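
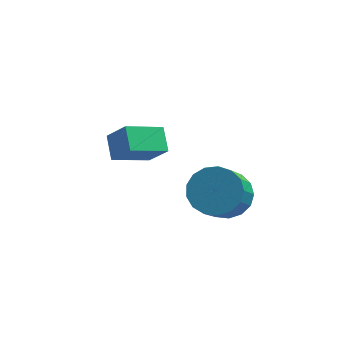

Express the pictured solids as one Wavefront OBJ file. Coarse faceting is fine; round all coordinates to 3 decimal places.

v 0.802 -2.669 -4.103
v 1.275 -2.111 -3.48
v 1.071 -3.574 -2.015
v 0.598 -4.131 -2.637
v 0.835 -1.992 -3.423
v 0.631 -3.454 -1.957
v 0.388 -2.028 -3.52
v 0.184 -3.49 -2.055
v 0.035 -2.21 -3.752
v -0.169 -3.673 -2.286
v -0.142 -2.498 -4.063
v -0.346 -3.96 -2.598
v -0.103 -2.825 -4.384
v -0.306 -4.287 -2.919
v 0.144 -3.116 -4.64
v -0.06 -4.578 -3.175
v 0.541 -3.304 -4.773
v 0.337 -4.767 -3.308
v 0.998 -3.348 -4.753
v 0.794 -4.81 -3.287
v 1.41 -3.235 -4.583
v 1.206 -4.697 -3.118
v 1.683 -2.993 -4.304
v 1.479 -4.455 -2.838
v 1.754 -2.677 -3.978
v 1.55 -4.139 -2.513
v 1.607 -2.359 -3.681
v 1.403 -3.821 -2.216
v -3.396 -0.824 -4.337
v -2.663 -1.213 -3.415
v -3.692 0.008 -3.75
v -2.959 -0.381 -2.829
v -2.201 0.021 -4.931
v -1.468 -0.368 -4.01
v -2.497 0.853 -4.345
v -1.764 0.464 -3.423
f 2 1 5
f 2 5 3
f 3 5 6
f 3 6 4
f 5 1 7
f 5 7 6
f 6 7 8
f 6 8 4
f 7 1 9
f 7 9 8
f 8 9 10
f 8 10 4
f 9 1 11
f 9 11 10
f 10 11 12
f 10 12 4
f 11 1 13
f 11 13 12
f 12 13 14
f 12 14 4
f 13 1 15
f 13 15 14
f 14 15 16
f 14 16 4
f 15 1 17
f 15 17 16
f 16 17 18
f 16 18 4
f 17 1 19
f 17 19 18
f 18 19 20
f 18 20 4
f 19 1 21
f 19 21 20
f 20 21 22
f 20 22 4
f 21 1 23
f 21 23 22
f 22 23 24
f 22 24 4
f 23 1 25
f 23 25 24
f 24 25 26
f 24 26 4
f 25 1 27
f 25 27 26
f 26 27 28
f 26 28 4
f 27 1 2
f 27 2 28
f 28 2 3
f 28 3 4
f 30 32 29
f 33 30 29
f 29 32 31
f 31 33 29
f 30 36 32
f 34 30 33
f 34 36 30
f 32 36 31
f 35 33 31
f 31 36 35
f 35 34 33
f 36 34 35



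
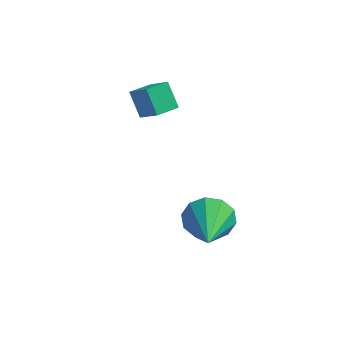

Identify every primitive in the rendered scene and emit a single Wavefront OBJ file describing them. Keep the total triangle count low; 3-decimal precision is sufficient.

v -1.196 1.007 -1.979
v -0.892 1.413 -1.223
v -0.624 -0.647 -1.321
v -1.427 1.262 -1.136
v -1.874 1.014 -1.371
v -2.062 0.764 -1.838
v -1.919 0.606 -2.359
v -1.5 0.602 -2.734
v -0.965 0.752 -2.821
v -0.519 1 -2.586
v -0.331 1.251 -2.119
v -0.473 1.408 -1.598
v -3.388 2.072 1.836
v -3.941 2.524 2.606
v -4.164 2.489 1.035
v -4.716 2.94 1.806
v -2.924 2.78 1.754
v -3.476 3.231 2.525
v -3.699 3.196 0.954
v -4.252 3.648 1.724
f 2 1 4
f 2 4 3
f 4 1 5
f 4 5 3
f 5 1 6
f 5 6 3
f 6 1 7
f 6 7 3
f 7 1 8
f 7 8 3
f 8 1 9
f 8 9 3
f 9 1 10
f 9 10 3
f 10 1 11
f 10 11 3
f 11 1 12
f 11 12 3
f 12 1 2
f 12 2 3
f 14 16 13
f 17 14 13
f 13 16 15
f 15 17 13
f 14 20 16
f 18 14 17
f 18 20 14
f 16 20 15
f 19 17 15
f 15 20 19
f 19 18 17
f 20 18 19



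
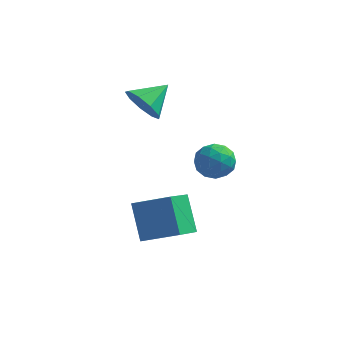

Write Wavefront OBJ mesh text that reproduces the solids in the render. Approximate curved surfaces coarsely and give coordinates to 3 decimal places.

v -4.268 1.439 0.401
v -3.64 0.719 0.861
v -3.492 2.601 1.159
v -3.35 0.936 0.233
v -3.49 1.388 -0.317
v -3.994 1.863 -0.531
v -4.626 2.14 -0.309
v -5.091 2.089 0.246
v -5.17 1.733 0.872
v -4.828 1.24 1.279
v -4.223 0.84 1.274
v 0.017 -2.381 0.752
v 0.732 -2.523 1.305
v 0.248 -3.697 0.115
v 0.963 -3.839 0.668
v 0.115 -3.836 1.009
v -0.029 -3.022 1.403
v 1.009 -3.198 0.017
v 0.865 -2.384 0.411
v 1.345 -3.028 0.851
v 0.792 -3.422 1.464
v 0.188 -2.798 -0.044
v -0.365 -3.192 0.569
v 0.354 -2.337 1.085
v 0.626 -3.883 0.335
v 0.127 -3.881 0.536
v 0.548 -3.965 0.861
v -0.093 -2.63 1.142
v 0.327 -2.714 1.467
v -0.036 -3.485 1.293
v 0.653 -3.506 -0.047
v 1.073 -3.59 0.278
v 0.432 -2.255 0.559
v 0.853 -2.339 0.884
v 1.016 -2.735 0.127
v 1.134 -2.717 1.142
v 1.27 -3.49 0.768
v 1.297 -3.113 0.385
v 1.213 -2.635 0.617
v 0.81 -2.948 1.503
v 0.946 -3.722 1.128
v 0.447 -3.72 1.329
v 0.363 -3.242 1.56
v 1.17 -3.245 1.236
v 0.034 -2.498 0.292
v 0.17 -3.272 -0.083
v 0.617 -2.978 -0.14
v 0.533 -2.5 0.091
v -0.29 -2.73 0.652
v -0.154 -3.503 0.278
v -0.233 -3.585 0.803
v -0.317 -3.107 1.035
v -0.19 -2.975 0.184
v -2.971 -3.513 -2.391
v -1.307 -3.404 -1.661
v -2.725 -2.055 -3.169
v -1.061 -1.947 -2.439
v -2.239 -4.453 -3.921
v -0.575 -4.345 -3.191
v -1.993 -2.996 -4.699
v -0.329 -2.887 -3.969
f 2 1 4
f 2 4 3
f 4 1 5
f 4 5 3
f 5 1 6
f 5 6 3
f 6 1 7
f 6 7 3
f 7 1 8
f 7 8 3
f 8 1 9
f 8 9 3
f 9 1 10
f 9 10 3
f 10 1 11
f 10 11 3
f 11 1 2
f 11 2 3
f 12 49 28
f 49 23 52
f 28 52 17
f 49 52 28
f 12 28 24
f 28 17 29
f 24 29 13
f 28 29 24
f 12 24 33
f 24 13 34
f 33 34 19
f 24 34 33
f 12 33 45
f 33 19 48
f 45 48 22
f 33 48 45
f 12 45 49
f 45 22 53
f 49 53 23
f 45 53 49
f 13 29 40
f 29 17 43
f 40 43 21
f 29 43 40
f 17 52 30
f 52 23 51
f 30 51 16
f 52 51 30
f 23 53 50
f 53 22 46
f 50 46 14
f 53 46 50
f 22 48 47
f 48 19 35
f 47 35 18
f 48 35 47
f 19 34 39
f 34 13 36
f 39 36 20
f 34 36 39
f 15 41 27
f 41 21 42
f 27 42 16
f 41 42 27
f 15 27 25
f 27 16 26
f 25 26 14
f 27 26 25
f 15 25 32
f 25 14 31
f 32 31 18
f 25 31 32
f 15 32 37
f 32 18 38
f 37 38 20
f 32 38 37
f 15 37 41
f 37 20 44
f 41 44 21
f 37 44 41
f 16 42 30
f 42 21 43
f 30 43 17
f 42 43 30
f 14 26 50
f 26 16 51
f 50 51 23
f 26 51 50
f 18 31 47
f 31 14 46
f 47 46 22
f 31 46 47
f 20 38 39
f 38 18 35
f 39 35 19
f 38 35 39
f 21 44 40
f 44 20 36
f 40 36 13
f 44 36 40
f 55 57 54
f 58 55 54
f 54 57 56
f 56 58 54
f 55 61 57
f 59 55 58
f 59 61 55
f 57 61 56
f 60 58 56
f 56 61 60
f 60 59 58
f 61 59 60



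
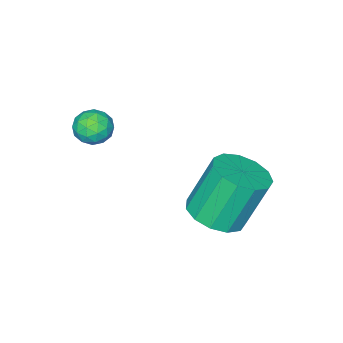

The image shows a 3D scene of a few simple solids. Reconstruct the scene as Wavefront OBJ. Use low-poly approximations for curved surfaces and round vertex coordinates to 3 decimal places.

v -2.164 -0.138 -2.797
v -1.384 -0.66 -2.374
v -2.135 -0.245 -0.479
v -2.916 0.278 -0.903
v -1.205 -0.11 -2.423
v -1.956 0.305 -0.528
v -1.331 0.431 -2.591
v -2.082 0.846 -0.697
v -1.721 0.791 -2.825
v -2.472 1.207 -0.93
v -2.252 0.857 -3.05
v -3.003 1.272 -1.155
v -2.755 0.607 -3.195
v -3.506 1.022 -1.3
v -3.071 0.12 -3.213
v -3.822 0.536 -1.319
v -3.099 -0.448 -3.1
v -3.85 -0.033 -1.205
v -2.83 -0.918 -2.89
v -3.581 -0.503 -0.995
v -2.35 -1.14 -2.651
v -3.101 -0.725 -0.757
v -1.811 -1.044 -2.459
v -2.562 -0.629 -0.564
v -0.201 -2.565 1.179
v 0.409 -2.399 0.919
v 0.251 -3.441 1.681
v 0.861 -3.275 1.421
v 0.575 -2.881 1.901
v 0.296 -2.34 1.59
v 0.364 -3.5 1.01
v 0.085 -2.959 0.699
v 0.758 -2.977 0.814
v 0.889 -2.594 1.365
v -0.229 -3.246 1.235
v -0.098 -2.863 1.786
v 0.064 -2.405 1.005
v 0.596 -3.435 1.595
v 0.428 -3.203 1.877
v 0.786 -3.105 1.724
v -0.002 -2.37 1.4
v 0.356 -2.273 1.247
v 0.454 -2.556 1.824
v 0.304 -3.567 1.353
v 0.662 -3.47 1.2
v -0.126 -2.735 0.876
v 0.232 -2.637 0.723
v 0.206 -3.284 0.776
v 0.628 -2.647 0.791
v 0.894 -3.162 1.086
v 0.602 -3.295 0.844
v 0.438 -2.977 0.661
v 0.705 -2.422 1.114
v 0.97 -2.937 1.409
v 0.802 -2.705 1.691
v 0.638 -2.387 1.509
v 0.91 -2.762 1.053
v -0.31 -2.903 1.191
v -0.045 -3.418 1.486
v 0.022 -3.453 1.091
v -0.142 -3.135 0.909
v -0.234 -2.678 1.514
v 0.032 -3.193 1.809
v 0.222 -2.863 1.939
v 0.058 -2.545 1.756
v -0.25 -3.078 1.547
f 2 1 5
f 2 5 3
f 3 5 6
f 3 6 4
f 5 1 7
f 5 7 6
f 6 7 8
f 6 8 4
f 7 1 9
f 7 9 8
f 8 9 10
f 8 10 4
f 9 1 11
f 9 11 10
f 10 11 12
f 10 12 4
f 11 1 13
f 11 13 12
f 12 13 14
f 12 14 4
f 13 1 15
f 13 15 14
f 14 15 16
f 14 16 4
f 15 1 17
f 15 17 16
f 16 17 18
f 16 18 4
f 17 1 19
f 17 19 18
f 18 19 20
f 18 20 4
f 19 1 21
f 19 21 20
f 20 21 22
f 20 22 4
f 21 1 23
f 21 23 22
f 22 23 24
f 22 24 4
f 23 1 2
f 23 2 24
f 24 2 3
f 24 3 4
f 25 62 41
f 62 36 65
f 41 65 30
f 62 65 41
f 25 41 37
f 41 30 42
f 37 42 26
f 41 42 37
f 25 37 46
f 37 26 47
f 46 47 32
f 37 47 46
f 25 46 58
f 46 32 61
f 58 61 35
f 46 61 58
f 25 58 62
f 58 35 66
f 62 66 36
f 58 66 62
f 26 42 53
f 42 30 56
f 53 56 34
f 42 56 53
f 30 65 43
f 65 36 64
f 43 64 29
f 65 64 43
f 36 66 63
f 66 35 59
f 63 59 27
f 66 59 63
f 35 61 60
f 61 32 48
f 60 48 31
f 61 48 60
f 32 47 52
f 47 26 49
f 52 49 33
f 47 49 52
f 28 54 40
f 54 34 55
f 40 55 29
f 54 55 40
f 28 40 38
f 40 29 39
f 38 39 27
f 40 39 38
f 28 38 45
f 38 27 44
f 45 44 31
f 38 44 45
f 28 45 50
f 45 31 51
f 50 51 33
f 45 51 50
f 28 50 54
f 50 33 57
f 54 57 34
f 50 57 54
f 29 55 43
f 55 34 56
f 43 56 30
f 55 56 43
f 27 39 63
f 39 29 64
f 63 64 36
f 39 64 63
f 31 44 60
f 44 27 59
f 60 59 35
f 44 59 60
f 33 51 52
f 51 31 48
f 52 48 32
f 51 48 52
f 34 57 53
f 57 33 49
f 53 49 26
f 57 49 53



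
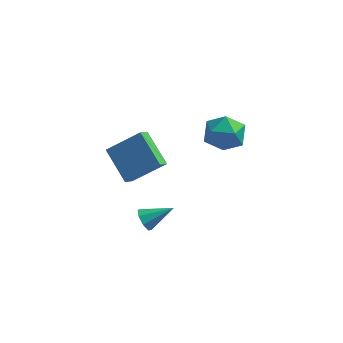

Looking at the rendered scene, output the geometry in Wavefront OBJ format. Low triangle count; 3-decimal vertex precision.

v -1.393 -2.929 3.097
v 0.243 -2.37 4.29
v -1.187 -2.221 2.483
v 0.449 -1.662 3.675
v -0.149 -4.238 2.005
v 1.487 -3.679 3.197
v 0.057 -3.53 1.39
v 1.693 -2.971 2.583
v 3.763 2.827 1.169
v 4.397 2.373 0.204
v 3.203 0.967 1.676
v 3.837 0.513 0.711
v 4.443 1.007 1.674
v 4.789 2.156 1.361
v 2.811 1.184 0.519
v 3.157 2.333 0.206
v 3.809 1.357 -0.198
v 4.817 1.248 0.517
v 2.783 2.092 1.363
v 3.791 1.983 2.078
v 0.297 -1.904 -3.653
v 0.7 -2.12 -4.222
v 1.723 -1.416 -2.827
v 0.541 -1.586 -4.263
v 0.238 -1.238 -3.946
v -0.03 -1.281 -3.458
v -0.107 -1.689 -3.084
v 0.053 -2.223 -3.044
v 0.355 -2.57 -3.36
v 0.623 -2.527 -3.848
f 2 4 1
f 5 2 1
f 1 4 3
f 3 5 1
f 2 8 4
f 6 2 5
f 6 8 2
f 4 8 3
f 7 5 3
f 3 8 7
f 7 6 5
f 8 6 7
f 9 20 14
f 9 14 10
f 9 10 16
f 9 16 19
f 9 19 20
f 10 14 18
f 14 20 13
f 20 19 11
f 19 16 15
f 16 10 17
f 12 18 13
f 12 13 11
f 12 11 15
f 12 15 17
f 12 17 18
f 13 18 14
f 11 13 20
f 15 11 19
f 17 15 16
f 18 17 10
f 22 21 24
f 22 24 23
f 24 21 25
f 24 25 23
f 25 21 26
f 25 26 23
f 26 21 27
f 26 27 23
f 27 21 28
f 27 28 23
f 28 21 29
f 28 29 23
f 29 21 30
f 29 30 23
f 30 21 22
f 30 22 23



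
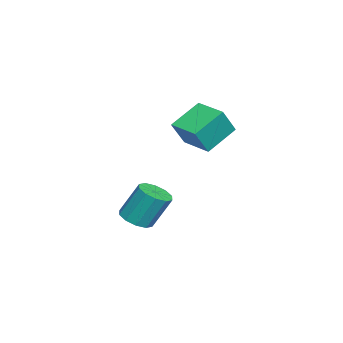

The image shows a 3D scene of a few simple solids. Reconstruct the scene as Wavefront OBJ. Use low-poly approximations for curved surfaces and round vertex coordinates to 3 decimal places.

v -0.768 2.708 1.029
v -2.076 3.818 2.134
v 0.348 4.141 0.913
v -0.96 5.25 2.018
v 0.02 2.21 2.462
v -1.288 3.319 3.567
v 1.136 3.642 2.346
v -0.172 4.752 3.451
v -0.289 0.322 -4.324
v 0.214 -0.406 -3.902
v 0.072 0.591 -2.014
v -0.431 1.318 -2.436
v 0.611 0.01 -4.092
v 0.469 1.007 -2.204
v 0.664 0.545 -4.371
v 0.522 1.542 -2.482
v 0.353 0.995 -4.632
v 0.211 1.992 -2.743
v -0.203 1.188 -4.775
v -0.345 2.184 -2.887
v -0.792 1.049 -4.746
v -0.934 2.046 -2.858
v -1.189 0.633 -4.556
v -1.331 1.63 -2.668
v -1.242 0.098 -4.278
v -1.384 1.095 -2.389
v -0.931 -0.352 -4.017
v -1.073 0.645 -2.128
v -0.375 -0.544 -3.873
v -0.517 0.452 -1.985
f 2 4 1
f 5 2 1
f 1 4 3
f 3 5 1
f 2 8 4
f 6 2 5
f 6 8 2
f 4 8 3
f 7 5 3
f 3 8 7
f 7 6 5
f 8 6 7
f 10 9 13
f 10 13 11
f 11 13 14
f 11 14 12
f 13 9 15
f 13 15 14
f 14 15 16
f 14 16 12
f 15 9 17
f 15 17 16
f 16 17 18
f 16 18 12
f 17 9 19
f 17 19 18
f 18 19 20
f 18 20 12
f 19 9 21
f 19 21 20
f 20 21 22
f 20 22 12
f 21 9 23
f 21 23 22
f 22 23 24
f 22 24 12
f 23 9 25
f 23 25 24
f 24 25 26
f 24 26 12
f 25 9 27
f 25 27 26
f 26 27 28
f 26 28 12
f 27 9 29
f 27 29 28
f 28 29 30
f 28 30 12
f 29 9 10
f 29 10 30
f 30 10 11
f 30 11 12



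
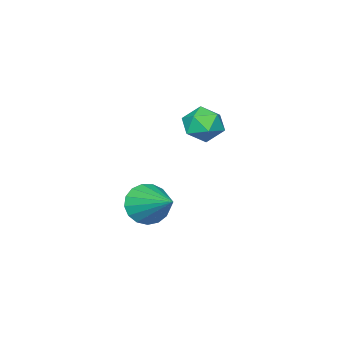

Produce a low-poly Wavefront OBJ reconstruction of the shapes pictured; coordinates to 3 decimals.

v -4.168 -0.9 1.123
v -3.711 -0.252 0.667
v -2.969 -1.768 1.093
v -2.512 -1.12 0.637
v -2.742 -0.987 1.512
v -3.483 -0.451 1.531
v -3.197 -1.569 0.229
v -3.938 -1.033 0.248
v -3.11 -0.666 0.115
v -2.83 -0.306 0.907
v -3.85 -1.714 0.853
v -3.57 -1.354 1.645
v -2.51 -3.137 -3.892
v -2.123 -2.777 -4.753
v -1.95 -1.283 -2.868
v -2.584 -2.632 -4.764
v -3.028 -2.603 -4.575
v -3.353 -2.695 -4.229
v -3.485 -2.889 -3.807
v -3.394 -3.14 -3.404
v -3.1 -3.39 -3.112
v -2.67 -3.581 -3
v -2.204 -3.671 -3.092
v -1.808 -3.639 -3.367
v -1.573 -3.491 -3.762
v -1.552 -3.262 -4.188
v -1.751 -3.005 -4.545
f 1 12 6
f 1 6 2
f 1 2 8
f 1 8 11
f 1 11 12
f 2 6 10
f 6 12 5
f 12 11 3
f 11 8 7
f 8 2 9
f 4 10 5
f 4 5 3
f 4 3 7
f 4 7 9
f 4 9 10
f 5 10 6
f 3 5 12
f 7 3 11
f 9 7 8
f 10 9 2
f 14 13 16
f 14 16 15
f 16 13 17
f 16 17 15
f 17 13 18
f 17 18 15
f 18 13 19
f 18 19 15
f 19 13 20
f 19 20 15
f 20 13 21
f 20 21 15
f 21 13 22
f 21 22 15
f 22 13 23
f 22 23 15
f 23 13 24
f 23 24 15
f 24 13 25
f 24 25 15
f 25 13 26
f 25 26 15
f 26 13 27
f 26 27 15
f 27 13 14
f 27 14 15



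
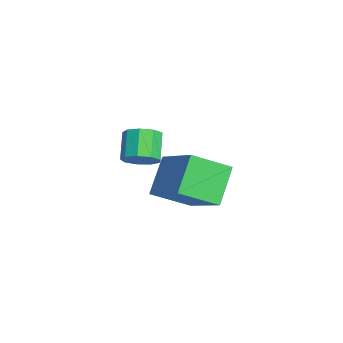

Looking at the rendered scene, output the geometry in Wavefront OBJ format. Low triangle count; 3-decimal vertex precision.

v 1.533 0.739 1.036
v 1.982 0.59 1.51
v 1.177 0.733 2.318
v 0.727 0.881 1.844
v 1.982 1.042 1.43
v 1.177 1.185 2.238
v 1.771 1.351 1.165
v 0.966 1.494 1.974
v 1.449 1.374 0.84
v 0.644 1.517 1.649
v 1.166 1.099 0.607
v 0.361 1.242 1.415
v 1.054 0.656 0.574
v 0.249 0.799 1.382
v 1.167 0.251 0.757
v 0.361 0.394 1.566
v 1.45 0.075 1.071
v 0.645 0.218 1.88
v 1.772 0.209 1.368
v 0.967 0.351 2.177
v -2.809 3.296 -2.085
v -2.626 1.842 -1.284
v -1.066 4.097 -1.029
v -0.883 2.643 -0.228
v -1.797 2.737 -3.332
v -1.614 1.283 -2.531
v -0.054 3.538 -2.276
v 0.129 2.084 -1.475
f 2 1 5
f 2 5 3
f 3 5 6
f 3 6 4
f 5 1 7
f 5 7 6
f 6 7 8
f 6 8 4
f 7 1 9
f 7 9 8
f 8 9 10
f 8 10 4
f 9 1 11
f 9 11 10
f 10 11 12
f 10 12 4
f 11 1 13
f 11 13 12
f 12 13 14
f 12 14 4
f 13 1 15
f 13 15 14
f 14 15 16
f 14 16 4
f 15 1 17
f 15 17 16
f 16 17 18
f 16 18 4
f 17 1 19
f 17 19 18
f 18 19 20
f 18 20 4
f 19 1 2
f 19 2 20
f 20 2 3
f 20 3 4
f 22 24 21
f 25 22 21
f 21 24 23
f 23 25 21
f 22 28 24
f 26 22 25
f 26 28 22
f 24 28 23
f 27 25 23
f 23 28 27
f 27 26 25
f 28 26 27



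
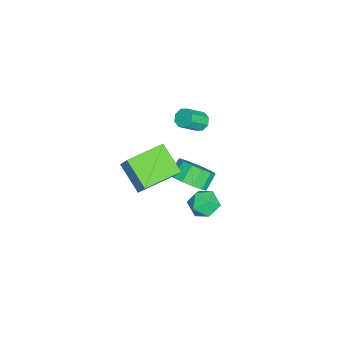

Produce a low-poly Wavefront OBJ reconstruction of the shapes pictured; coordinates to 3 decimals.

v 2.438 0.376 2.527
v 2.927 0.813 3.508
v 3.534 1.455 1.5
v 4.023 1.892 2.481
v 3.937 -1.192 2.479
v 4.426 -0.755 3.46
v 5.033 -0.113 1.452
v 5.522 0.324 2.433
v -2.617 1.878 -0.232
v -2.259 2.356 -0.11
v -1.525 1.561 0.855
v -1.883 1.082 0.732
v -2.637 2.341 0.164
v -1.903 1.545 1.129
v -3.003 2.054 0.206
v -2.269 1.258 1.171
v -3.143 1.664 -0.009
v -2.409 0.868 0.956
v -2.975 1.399 -0.355
v -2.241 0.604 0.61
v -2.597 1.415 -0.629
v -1.863 0.619 0.336
v -2.231 1.702 -0.671
v -1.497 0.906 0.294
v -2.091 2.092 -0.456
v -1.357 1.296 0.509
v 0.457 3.116 -3.691
v 1.257 3.113 -4.217
v 1.143 2.207 -2.643
v 1.943 2.204 -3.169
v 1.664 3.005 -2.727
v 1.24 3.567 -3.375
v 1.16 1.753 -3.485
v 0.736 2.315 -4.133
v 1.691 2.27 -4.09
v 2.002 3.045 -3.621
v 0.398 2.275 -3.239
v 0.709 3.05 -2.77
v 2.308 1.979 -0.379
v 3.081 2.344 0.231
v 2.345 2.706 0.948
v 1.572 2.341 0.339
v 2.938 2.783 -0.139
v 2.202 3.146 0.579
v 2.595 2.968 -0.584
v 1.859 3.33 0.133
v 2.161 2.838 -0.964
v 1.425 3.2 -0.247
v 1.773 2.435 -1.158
v 1.037 2.798 -0.441
v 1.556 1.888 -1.105
v 0.819 2.25 -0.388
v 1.577 1.369 -0.821
v 0.84 1.732 -0.104
v 1.83 1.044 -0.397
v 1.094 1.407 0.32
v 2.235 1.016 0.033
v 1.499 1.378 0.751
v 2.664 1.293 0.333
v 1.927 1.656 1.05
v 2.979 1.788 0.406
v 2.243 2.151 1.124
f 2 4 1
f 5 2 1
f 1 4 3
f 3 5 1
f 2 8 4
f 6 2 5
f 6 8 2
f 4 8 3
f 7 5 3
f 3 8 7
f 7 6 5
f 8 6 7
f 10 9 13
f 10 13 11
f 11 13 14
f 11 14 12
f 13 9 15
f 13 15 14
f 14 15 16
f 14 16 12
f 15 9 17
f 15 17 16
f 16 17 18
f 16 18 12
f 17 9 19
f 17 19 18
f 18 19 20
f 18 20 12
f 19 9 21
f 19 21 20
f 20 21 22
f 20 22 12
f 21 9 23
f 21 23 22
f 22 23 24
f 22 24 12
f 23 9 25
f 23 25 24
f 24 25 26
f 24 26 12
f 25 9 10
f 25 10 26
f 26 10 11
f 26 11 12
f 27 38 32
f 27 32 28
f 27 28 34
f 27 34 37
f 27 37 38
f 28 32 36
f 32 38 31
f 38 37 29
f 37 34 33
f 34 28 35
f 30 36 31
f 30 31 29
f 30 29 33
f 30 33 35
f 30 35 36
f 31 36 32
f 29 31 38
f 33 29 37
f 35 33 34
f 36 35 28
f 40 39 43
f 40 43 41
f 41 43 44
f 41 44 42
f 43 39 45
f 43 45 44
f 44 45 46
f 44 46 42
f 45 39 47
f 45 47 46
f 46 47 48
f 46 48 42
f 47 39 49
f 47 49 48
f 48 49 50
f 48 50 42
f 49 39 51
f 49 51 50
f 50 51 52
f 50 52 42
f 51 39 53
f 51 53 52
f 52 53 54
f 52 54 42
f 53 39 55
f 53 55 54
f 54 55 56
f 54 56 42
f 55 39 57
f 55 57 56
f 56 57 58
f 56 58 42
f 57 39 59
f 57 59 58
f 58 59 60
f 58 60 42
f 59 39 61
f 59 61 60
f 60 61 62
f 60 62 42
f 61 39 40
f 61 40 62
f 62 40 41
f 62 41 42



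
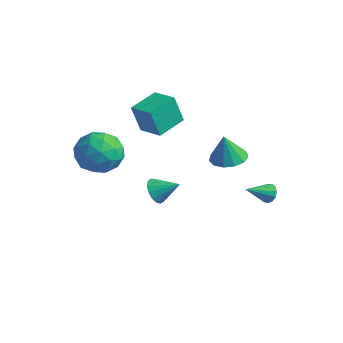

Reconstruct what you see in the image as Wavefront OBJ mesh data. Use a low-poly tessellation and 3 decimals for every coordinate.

v -2.355 0.507 -2.94
v -1.841 0.074 -3.25
v -1.425 1.153 -2.3
v -1.872 0.344 -3.477
v -2.014 0.652 -3.581
v -2.234 0.926 -3.538
v -2.482 1.104 -3.358
v -2.7 1.146 -3.083
v -2.84 1.041 -2.774
v -2.868 0.814 -2.504
v -2.779 0.517 -2.334
v -2.592 0.217 -2.302
v -2.352 -0.016 -2.417
v -2.111 -0.129 -2.651
v -1.927 -0.097 -2.952
v -3.778 -2.235 0.613
v -2.915 -1.828 -0.13
v -2.425 -3.172 1.67
v -1.562 -2.765 0.927
v -2.142 -1.996 1.659
v -2.978 -1.417 1.005
v -2.362 -3.583 0.535
v -3.198 -3.004 -0.119
v -2.04 -2.661 -0.179
v -1.904 -1.68 0.516
v -3.436 -3.32 1.024
v -3.3 -2.339 1.719
v -3.466 -1.949 0.148
v -1.874 -3.051 1.392
v -2.215 -2.599 1.822
v -1.708 -2.36 1.385
v -3.503 -1.708 0.816
v -2.996 -1.469 0.379
v -2.541 -1.568 1.431
v -2.344 -3.531 1.161
v -1.837 -3.292 0.724
v -3.632 -2.64 0.155
v -3.125 -2.401 -0.282
v -2.799 -3.432 0.109
v -2.444 -2.2 -0.317
v -1.648 -2.75 0.305
v -2.119 -3.231 0.074
v -2.61 -2.891 -0.31
v -2.364 -1.623 0.091
v -1.569 -2.174 0.713
v -1.91 -1.722 1.143
v -2.401 -1.382 0.759
v -1.85 -2.113 0.063
v -3.771 -2.826 0.827
v -2.976 -3.377 1.449
v -2.939 -3.618 0.781
v -3.43 -3.278 0.397
v -3.692 -2.25 1.235
v -2.896 -2.8 1.857
v -2.73 -2.109 1.85
v -3.221 -1.769 1.466
v -3.49 -2.887 1.477
v -2.87 0.071 1.088
v -3.083 -0.307 2.597
v -3.001 1.584 1.449
v -3.214 1.205 2.958
v -1.606 0.135 1.282
v -1.819 -0.244 2.791
v -1.737 1.647 1.643
v -1.95 1.269 3.152
v 1.952 1.006 1.207
v 2.615 1.554 1.335
v 1.888 0.754 2.613
v 2.206 1.823 1.364
v 1.717 1.832 1.344
v 1.302 1.579 1.28
v 1.093 1.144 1.192
v 1.158 0.665 1.11
v 1.474 0.294 1.058
v 1.942 0.149 1.053
v 2.414 0.276 1.098
v 2.739 0.635 1.177
v 2.814 1.111 1.265
v 1.916 3.539 -2.27
v 2.154 3.257 -2.677
v 1.604 2.381 -1.65
v 2.375 3.311 -2.466
v 2.45 3.436 -2.193
v 2.356 3.595 -1.945
v 2.121 3.736 -1.799
v 1.821 3.814 -1.803
v 1.551 3.805 -1.955
v 1.397 3.712 -2.207
v 1.407 3.564 -2.479
v 1.579 3.408 -2.685
v 1.858 3.293 -2.758
f 2 1 4
f 2 4 3
f 4 1 5
f 4 5 3
f 5 1 6
f 5 6 3
f 6 1 7
f 6 7 3
f 7 1 8
f 7 8 3
f 8 1 9
f 8 9 3
f 9 1 10
f 9 10 3
f 10 1 11
f 10 11 3
f 11 1 12
f 11 12 3
f 12 1 13
f 12 13 3
f 13 1 14
f 13 14 3
f 14 1 15
f 14 15 3
f 15 1 2
f 15 2 3
f 16 53 32
f 53 27 56
f 32 56 21
f 53 56 32
f 16 32 28
f 32 21 33
f 28 33 17
f 32 33 28
f 16 28 37
f 28 17 38
f 37 38 23
f 28 38 37
f 16 37 49
f 37 23 52
f 49 52 26
f 37 52 49
f 16 49 53
f 49 26 57
f 53 57 27
f 49 57 53
f 17 33 44
f 33 21 47
f 44 47 25
f 33 47 44
f 21 56 34
f 56 27 55
f 34 55 20
f 56 55 34
f 27 57 54
f 57 26 50
f 54 50 18
f 57 50 54
f 26 52 51
f 52 23 39
f 51 39 22
f 52 39 51
f 23 38 43
f 38 17 40
f 43 40 24
f 38 40 43
f 19 45 31
f 45 25 46
f 31 46 20
f 45 46 31
f 19 31 29
f 31 20 30
f 29 30 18
f 31 30 29
f 19 29 36
f 29 18 35
f 36 35 22
f 29 35 36
f 19 36 41
f 36 22 42
f 41 42 24
f 36 42 41
f 19 41 45
f 41 24 48
f 45 48 25
f 41 48 45
f 20 46 34
f 46 25 47
f 34 47 21
f 46 47 34
f 18 30 54
f 30 20 55
f 54 55 27
f 30 55 54
f 22 35 51
f 35 18 50
f 51 50 26
f 35 50 51
f 24 42 43
f 42 22 39
f 43 39 23
f 42 39 43
f 25 48 44
f 48 24 40
f 44 40 17
f 48 40 44
f 59 61 58
f 62 59 58
f 58 61 60
f 60 62 58
f 59 65 61
f 63 59 62
f 63 65 59
f 61 65 60
f 64 62 60
f 60 65 64
f 64 63 62
f 65 63 64
f 67 66 69
f 67 69 68
f 69 66 70
f 69 70 68
f 70 66 71
f 70 71 68
f 71 66 72
f 71 72 68
f 72 66 73
f 72 73 68
f 73 66 74
f 73 74 68
f 74 66 75
f 74 75 68
f 75 66 76
f 75 76 68
f 76 66 77
f 76 77 68
f 77 66 78
f 77 78 68
f 78 66 67
f 78 67 68
f 80 79 82
f 80 82 81
f 82 79 83
f 82 83 81
f 83 79 84
f 83 84 81
f 84 79 85
f 84 85 81
f 85 79 86
f 85 86 81
f 86 79 87
f 86 87 81
f 87 79 88
f 87 88 81
f 88 79 89
f 88 89 81
f 89 79 90
f 89 90 81
f 90 79 91
f 90 91 81
f 91 79 80
f 91 80 81



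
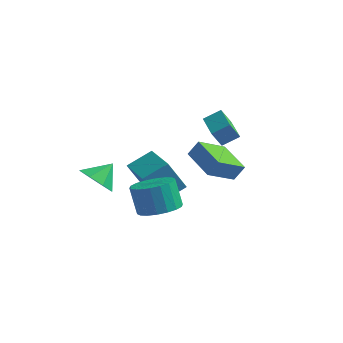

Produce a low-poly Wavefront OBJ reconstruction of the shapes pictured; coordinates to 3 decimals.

v -1.089 -1.587 -1.328
v -0.206 -1.405 -1.028
v -0.689 -1.11 0.209
v -1.571 -1.293 -0.092
v -0.338 -1.028 -1.169
v -0.82 -0.734 0.068
v -0.617 -0.763 -1.341
v -1.1 -0.468 -0.104
v -0.991 -0.66 -1.511
v -1.473 -0.366 -0.274
v -1.384 -0.741 -1.645
v -1.866 -0.447 -0.408
v -1.718 -0.99 -1.716
v -2.2 -0.696 -0.479
v -1.928 -1.357 -1.71
v -2.41 -1.063 -0.473
v -1.971 -1.77 -1.629
v -2.454 -1.475 -0.392
v -1.84 -2.146 -1.488
v -2.322 -1.852 -0.251
v -1.56 -2.412 -1.316
v -2.043 -2.117 -0.079
v -1.187 -2.514 -1.146
v -1.669 -2.22 0.091
v -0.794 -2.433 -1.012
v -1.276 -2.139 0.225
v -0.46 -2.184 -0.941
v -0.942 -1.89 0.296
v -0.25 -1.817 -0.947
v -0.732 -1.523 0.29
v -3.872 -1.818 -0.289
v -3.228 -2.41 -0.004
v -3.468 -1.042 0.409
v -3.016 -2.026 -0.555
v -3.306 -1.52 -0.95
v -3.927 -1.189 -0.958
v -4.517 -1.227 -0.574
v -4.728 -1.611 -0.023
v -4.439 -2.117 0.372
v -3.817 -2.448 0.38
v -3.223 1.436 -2.609
v -3.911 1.082 -1.151
v -2.5 2.368 -2.042
v -3.187 2.015 -0.584
v -1.873 0.185 -2.276
v -2.56 -0.168 -0.818
v -1.149 1.118 -1.709
v -1.837 0.764 -0.251
v -0.062 1.453 0.142
v -0.723 0.288 0.961
v 0.291 1.727 0.818
v -0.37 0.562 1.636
v 1.25 0.498 -0.156
v 0.589 -0.667 0.662
v 1.603 0.772 0.519
v 0.942 -0.393 1.338
v -1.22 3.962 0.095
v -1.56 3.66 0.906
v -0.6 4.443 0.534
v -0.94 4.142 1.345
v -0.32 2.838 0.055
v -0.66 2.537 0.866
v 0.3 3.32 0.494
v -0.04 3.018 1.305
f 2 1 5
f 2 5 3
f 3 5 6
f 3 6 4
f 5 1 7
f 5 7 6
f 6 7 8
f 6 8 4
f 7 1 9
f 7 9 8
f 8 9 10
f 8 10 4
f 9 1 11
f 9 11 10
f 10 11 12
f 10 12 4
f 11 1 13
f 11 13 12
f 12 13 14
f 12 14 4
f 13 1 15
f 13 15 14
f 14 15 16
f 14 16 4
f 15 1 17
f 15 17 16
f 16 17 18
f 16 18 4
f 17 1 19
f 17 19 18
f 18 19 20
f 18 20 4
f 19 1 21
f 19 21 20
f 20 21 22
f 20 22 4
f 21 1 23
f 21 23 22
f 22 23 24
f 22 24 4
f 23 1 25
f 23 25 24
f 24 25 26
f 24 26 4
f 25 1 27
f 25 27 26
f 26 27 28
f 26 28 4
f 27 1 29
f 27 29 28
f 28 29 30
f 28 30 4
f 29 1 2
f 29 2 30
f 30 2 3
f 30 3 4
f 32 31 34
f 32 34 33
f 34 31 35
f 34 35 33
f 35 31 36
f 35 36 33
f 36 31 37
f 36 37 33
f 37 31 38
f 37 38 33
f 38 31 39
f 38 39 33
f 39 31 40
f 39 40 33
f 40 31 32
f 40 32 33
f 42 44 41
f 45 42 41
f 41 44 43
f 43 45 41
f 42 48 44
f 46 42 45
f 46 48 42
f 44 48 43
f 47 45 43
f 43 48 47
f 47 46 45
f 48 46 47
f 50 52 49
f 53 50 49
f 49 52 51
f 51 53 49
f 50 56 52
f 54 50 53
f 54 56 50
f 52 56 51
f 55 53 51
f 51 56 55
f 55 54 53
f 56 54 55
f 58 60 57
f 61 58 57
f 57 60 59
f 59 61 57
f 58 64 60
f 62 58 61
f 62 64 58
f 60 64 59
f 63 61 59
f 59 64 63
f 63 62 61
f 64 62 63



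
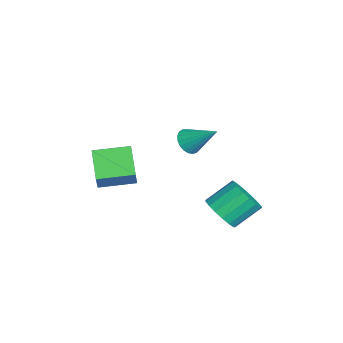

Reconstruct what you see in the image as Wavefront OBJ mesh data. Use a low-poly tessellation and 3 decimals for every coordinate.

v 0.11 -3.11 -2.056
v -1.282 -3.255 -1.258
v 0.035 -1.5 -1.893
v -1.356 -1.645 -1.096
v 0.616 -3.175 -1.184
v -0.775 -3.32 -0.387
v 0.542 -1.565 -1.022
v -0.85 -1.71 -0.224
v 2.213 1.747 -2.305
v 2.88 2.237 -2.633
v 2.494 3.344 -1.763
v 1.827 2.853 -1.435
v 2.552 2.325 -2.89
v 2.166 3.432 -2.02
v 2.147 2.281 -3.014
v 1.761 3.388 -2.144
v 1.757 2.114 -2.975
v 1.371 3.221 -2.105
v 1.471 1.863 -2.783
v 1.085 2.97 -1.913
v 1.356 1.586 -2.481
v 0.969 2.693 -1.611
v 1.436 1.345 -2.139
v 1.05 2.452 -1.269
v 1.695 1.196 -1.835
v 1.309 2.303 -0.965
v 2.073 1.174 -1.639
v 1.686 2.281 -0.769
v 2.482 1.282 -1.595
v 2.096 2.389 -0.725
v 2.83 1.497 -1.714
v 2.444 2.604 -0.844
v 3.037 1.769 -1.968
v 2.65 2.876 -1.098
v 3.055 2.036 -2.3
v 2.668 3.143 -1.43
v 1.055 0.548 1.281
v 1.398 0.09 1.568
v 1.685 1.632 2.259
v 1.562 0.169 1.374
v 1.639 0.314 1.164
v 1.615 0.499 0.975
v 1.495 0.693 0.838
v 1.298 0.862 0.778
v 1.059 0.976 0.805
v 0.82 1.017 0.914
v 0.621 0.976 1.086
v 0.498 0.862 1.292
v 0.47 0.693 1.496
v 0.544 0.499 1.663
v 0.707 0.314 1.764
v 0.929 0.169 1.781
v 1.174 0.09 1.711
f 2 4 1
f 5 2 1
f 1 4 3
f 3 5 1
f 2 8 4
f 6 2 5
f 6 8 2
f 4 8 3
f 7 5 3
f 3 8 7
f 7 6 5
f 8 6 7
f 10 9 13
f 10 13 11
f 11 13 14
f 11 14 12
f 13 9 15
f 13 15 14
f 14 15 16
f 14 16 12
f 15 9 17
f 15 17 16
f 16 17 18
f 16 18 12
f 17 9 19
f 17 19 18
f 18 19 20
f 18 20 12
f 19 9 21
f 19 21 20
f 20 21 22
f 20 22 12
f 21 9 23
f 21 23 22
f 22 23 24
f 22 24 12
f 23 9 25
f 23 25 24
f 24 25 26
f 24 26 12
f 25 9 27
f 25 27 26
f 26 27 28
f 26 28 12
f 27 9 29
f 27 29 28
f 28 29 30
f 28 30 12
f 29 9 31
f 29 31 30
f 30 31 32
f 30 32 12
f 31 9 33
f 31 33 32
f 32 33 34
f 32 34 12
f 33 9 35
f 33 35 34
f 34 35 36
f 34 36 12
f 35 9 10
f 35 10 36
f 36 10 11
f 36 11 12
f 38 37 40
f 38 40 39
f 40 37 41
f 40 41 39
f 41 37 42
f 41 42 39
f 42 37 43
f 42 43 39
f 43 37 44
f 43 44 39
f 44 37 45
f 44 45 39
f 45 37 46
f 45 46 39
f 46 37 47
f 46 47 39
f 47 37 48
f 47 48 39
f 48 37 49
f 48 49 39
f 49 37 50
f 49 50 39
f 50 37 51
f 50 51 39
f 51 37 52
f 51 52 39
f 52 37 53
f 52 53 39
f 53 37 38
f 53 38 39



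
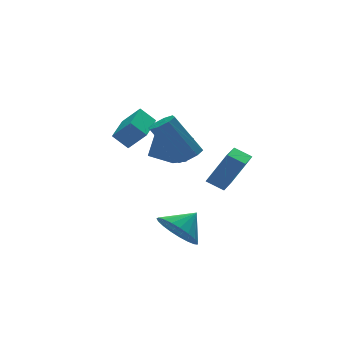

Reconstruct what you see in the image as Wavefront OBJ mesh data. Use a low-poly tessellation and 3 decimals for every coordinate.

v -0.124 -3.408 -1.887
v 0.562 -3.591 -2.727
v 0.884 -3.272 -1.093
v 0.513 -3.137 -2.742
v 0.353 -2.729 -2.609
v 0.111 -2.439 -2.351
v -0.171 -2.316 -2.013
v -0.446 -2.382 -1.653
v -0.665 -2.626 -1.334
v -0.79 -3.004 -1.11
v -0.8 -3.453 -1.02
v -0.693 -3.893 -1.081
v -0.488 -4.25 -1.28
v -0.22 -4.461 -1.585
v 0.065 -4.49 -1.942
v 0.317 -4.332 -2.289
v 0.493 -4.014 -2.567
v 0.678 -3.059 2.163
v 1.095 -3.413 2.515
v 0.159 -2.695 4.348
v -0.258 -2.341 3.997
v 1.265 -2.954 2.422
v 0.329 -2.237 4.256
v 1.091 -2.557 2.178
v 0.155 -1.84 4.012
v 0.675 -2.454 1.925
v -0.26 -1.736 3.759
v 0.261 -2.705 1.812
v -0.675 -1.987 3.645
v 0.091 -3.163 1.904
v -0.845 -2.446 3.738
v 0.265 -3.56 2.148
v -0.671 -2.843 3.982
v 0.68 -3.664 2.401
v -0.255 -2.946 4.235
v -1.173 -1.152 2.31
v -0.585 -1.68 3.118
v -1.705 -0.74 2.966
v -1.117 -1.267 3.774
v 0.177 0.467 2.386
v 0.765 -0.06 3.194
v -0.355 0.88 3.042
v 0.233 0.352 3.85
v 1.434 -3.072 0.54
v 2.189 -3.503 2.059
v 2.529 -1.883 0.333
v 3.284 -2.314 1.852
v 1.976 -3.646 0.108
v 2.731 -4.077 1.627
v 3.071 -2.457 -0.099
v 3.826 -2.888 1.42
v 2.439 0.241 0.324
v 1.287 0.42 0.943
v 2.361 1.276 -0.122
v 1.209 1.455 0.498
v 3.111 0.765 1.422
v 1.959 0.944 2.042
v 3.033 1.8 0.977
v 1.881 1.979 1.596
f 2 1 4
f 2 4 3
f 4 1 5
f 4 5 3
f 5 1 6
f 5 6 3
f 6 1 7
f 6 7 3
f 7 1 8
f 7 8 3
f 8 1 9
f 8 9 3
f 9 1 10
f 9 10 3
f 10 1 11
f 10 11 3
f 11 1 12
f 11 12 3
f 12 1 13
f 12 13 3
f 13 1 14
f 13 14 3
f 14 1 15
f 14 15 3
f 15 1 16
f 15 16 3
f 16 1 17
f 16 17 3
f 17 1 2
f 17 2 3
f 19 18 22
f 19 22 20
f 20 22 23
f 20 23 21
f 22 18 24
f 22 24 23
f 23 24 25
f 23 25 21
f 24 18 26
f 24 26 25
f 25 26 27
f 25 27 21
f 26 18 28
f 26 28 27
f 27 28 29
f 27 29 21
f 28 18 30
f 28 30 29
f 29 30 31
f 29 31 21
f 30 18 32
f 30 32 31
f 31 32 33
f 31 33 21
f 32 18 34
f 32 34 33
f 33 34 35
f 33 35 21
f 34 18 19
f 34 19 35
f 35 19 20
f 35 20 21
f 37 39 36
f 40 37 36
f 36 39 38
f 38 40 36
f 37 43 39
f 41 37 40
f 41 43 37
f 39 43 38
f 42 40 38
f 38 43 42
f 42 41 40
f 43 41 42
f 45 47 44
f 48 45 44
f 44 47 46
f 46 48 44
f 45 51 47
f 49 45 48
f 49 51 45
f 47 51 46
f 50 48 46
f 46 51 50
f 50 49 48
f 51 49 50
f 53 55 52
f 56 53 52
f 52 55 54
f 54 56 52
f 53 59 55
f 57 53 56
f 57 59 53
f 55 59 54
f 58 56 54
f 54 59 58
f 58 57 56
f 59 57 58



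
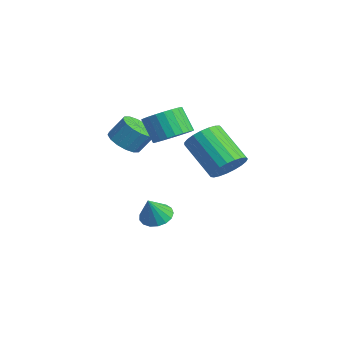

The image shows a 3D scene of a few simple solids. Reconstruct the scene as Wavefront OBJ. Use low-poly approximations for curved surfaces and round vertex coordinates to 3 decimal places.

v -4.111 -3.764 1.282
v -3.463 -4.338 1.49
v -3.202 -3.69 2.466
v -3.849 -3.116 2.258
v -3.26 -4.021 1.225
v -2.999 -3.372 2.2
v -3.285 -3.635 0.975
v -3.024 -2.986 1.95
v -3.532 -3.283 0.807
v -3.271 -2.635 1.783
v -3.933 -3.061 0.767
v -3.672 -2.412 1.742
v -4.382 -3.027 0.865
v -4.121 -2.378 1.84
v -4.758 -3.19 1.074
v -4.497 -2.542 2.05
v -4.961 -3.508 1.34
v -4.7 -2.859 2.315
v -4.936 -3.894 1.59
v -4.675 -3.245 2.565
v -4.689 -4.245 1.757
v -4.428 -3.597 2.733
v -4.288 -4.468 1.798
v -4.027 -3.819 2.773
v -3.839 -4.502 1.7
v -3.578 -3.853 2.675
v -1.46 -2.476 2.519
v -0.766 -3.057 2.836
v -1.505 -3.306 3.999
v -2.2 -2.724 3.681
v -0.655 -2.728 2.977
v -1.395 -2.977 4.139
v -0.667 -2.361 3.047
v -1.407 -2.609 4.21
v -0.8 -2.01 3.038
v -1.54 -2.259 4.2
v -1.034 -1.731 2.949
v -1.773 -1.98 4.112
v -1.332 -1.565 2.795
v -2.071 -1.814 3.957
v -1.65 -1.538 2.599
v -2.389 -1.787 3.761
v -1.939 -1.654 2.39
v -2.678 -1.902 3.553
v -2.155 -1.894 2.201
v -2.894 -2.143 3.364
v -2.265 -2.223 2.061
v -3.005 -2.472 3.223
v -2.253 -2.591 1.99
v -2.993 -2.839 3.153
v -2.12 -2.941 2
v -2.86 -3.19 3.162
v -1.887 -3.22 2.088
v -2.626 -3.469 3.251
v -1.589 -3.386 2.243
v -2.328 -3.635 3.405
v -1.271 -3.413 2.439
v -2.01 -3.662 3.601
v -0.982 -3.298 2.647
v -1.721 -3.546 3.81
v 1.043 -0.963 1.449
v 1.666 -1.339 2.044
v 0.06 -1.873 3.387
v -0.563 -1.497 2.791
v 1.647 -0.969 2.169
v 0.041 -1.503 3.511
v 1.524 -0.598 2.169
v -0.082 -1.132 3.512
v 1.318 -0.29 2.045
v -0.288 -0.824 3.387
v 1.064 -0.099 1.817
v -0.542 -0.632 3.16
v 0.806 -0.057 1.526
v -0.799 -0.59 2.869
v 0.59 -0.171 1.222
v -1.016 -0.705 2.564
v 0.452 -0.423 0.956
v -1.154 -0.957 2.299
v 0.416 -0.768 0.776
v -1.19 -1.302 2.119
v 0.488 -1.147 0.712
v -1.118 -1.68 2.055
v 0.657 -1.494 0.776
v -0.949 -2.027 2.118
v 0.892 -1.749 0.956
v -0.714 -2.283 2.298
v 1.153 -1.868 1.221
v -0.453 -2.402 2.563
v 1.395 -1.831 1.525
v -0.21 -2.365 2.868
v 1.577 -1.644 1.816
v -0.029 -2.178 3.159
v -2.456 -2.894 -2.77
v -1.965 -3.399 -3.149
v -2.084 -3.446 -1.55
v -1.745 -3.094 -3.077
v -1.688 -2.743 -2.936
v -1.807 -2.426 -2.756
v -2.075 -2.217 -2.58
v -2.429 -2.162 -2.447
v -2.791 -2.276 -2.388
v -3.075 -2.53 -2.417
v -3.218 -2.868 -2.526
v -3.186 -3.212 -2.692
v -2.987 -3.483 -2.875
v -2.666 -3.619 -3.034
v -2.297 -3.589 -3.133
f 2 1 5
f 2 5 3
f 3 5 6
f 3 6 4
f 5 1 7
f 5 7 6
f 6 7 8
f 6 8 4
f 7 1 9
f 7 9 8
f 8 9 10
f 8 10 4
f 9 1 11
f 9 11 10
f 10 11 12
f 10 12 4
f 11 1 13
f 11 13 12
f 12 13 14
f 12 14 4
f 13 1 15
f 13 15 14
f 14 15 16
f 14 16 4
f 15 1 17
f 15 17 16
f 16 17 18
f 16 18 4
f 17 1 19
f 17 19 18
f 18 19 20
f 18 20 4
f 19 1 21
f 19 21 20
f 20 21 22
f 20 22 4
f 21 1 23
f 21 23 22
f 22 23 24
f 22 24 4
f 23 1 25
f 23 25 24
f 24 25 26
f 24 26 4
f 25 1 2
f 25 2 26
f 26 2 3
f 26 3 4
f 28 27 31
f 28 31 29
f 29 31 32
f 29 32 30
f 31 27 33
f 31 33 32
f 32 33 34
f 32 34 30
f 33 27 35
f 33 35 34
f 34 35 36
f 34 36 30
f 35 27 37
f 35 37 36
f 36 37 38
f 36 38 30
f 37 27 39
f 37 39 38
f 38 39 40
f 38 40 30
f 39 27 41
f 39 41 40
f 40 41 42
f 40 42 30
f 41 27 43
f 41 43 42
f 42 43 44
f 42 44 30
f 43 27 45
f 43 45 44
f 44 45 46
f 44 46 30
f 45 27 47
f 45 47 46
f 46 47 48
f 46 48 30
f 47 27 49
f 47 49 48
f 48 49 50
f 48 50 30
f 49 27 51
f 49 51 50
f 50 51 52
f 50 52 30
f 51 27 53
f 51 53 52
f 52 53 54
f 52 54 30
f 53 27 55
f 53 55 54
f 54 55 56
f 54 56 30
f 55 27 57
f 55 57 56
f 56 57 58
f 56 58 30
f 57 27 59
f 57 59 58
f 58 59 60
f 58 60 30
f 59 27 28
f 59 28 60
f 60 28 29
f 60 29 30
f 62 61 65
f 62 65 63
f 63 65 66
f 63 66 64
f 65 61 67
f 65 67 66
f 66 67 68
f 66 68 64
f 67 61 69
f 67 69 68
f 68 69 70
f 68 70 64
f 69 61 71
f 69 71 70
f 70 71 72
f 70 72 64
f 71 61 73
f 71 73 72
f 72 73 74
f 72 74 64
f 73 61 75
f 73 75 74
f 74 75 76
f 74 76 64
f 75 61 77
f 75 77 76
f 76 77 78
f 76 78 64
f 77 61 79
f 77 79 78
f 78 79 80
f 78 80 64
f 79 61 81
f 79 81 80
f 80 81 82
f 80 82 64
f 81 61 83
f 81 83 82
f 82 83 84
f 82 84 64
f 83 61 85
f 83 85 84
f 84 85 86
f 84 86 64
f 85 61 87
f 85 87 86
f 86 87 88
f 86 88 64
f 87 61 89
f 87 89 88
f 88 89 90
f 88 90 64
f 89 61 91
f 89 91 90
f 90 91 92
f 90 92 64
f 91 61 62
f 91 62 92
f 92 62 63
f 92 63 64
f 94 93 96
f 94 96 95
f 96 93 97
f 96 97 95
f 97 93 98
f 97 98 95
f 98 93 99
f 98 99 95
f 99 93 100
f 99 100 95
f 100 93 101
f 100 101 95
f 101 93 102
f 101 102 95
f 102 93 103
f 102 103 95
f 103 93 104
f 103 104 95
f 104 93 105
f 104 105 95
f 105 93 106
f 105 106 95
f 106 93 107
f 106 107 95
f 107 93 94
f 107 94 95



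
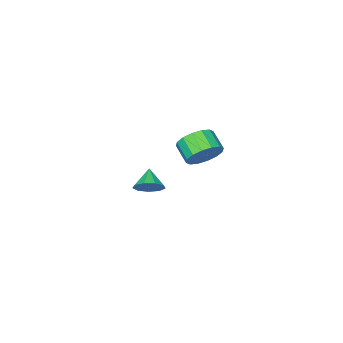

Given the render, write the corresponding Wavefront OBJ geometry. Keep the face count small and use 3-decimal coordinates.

v -2.855 0.219 -2.212
v -1.806 0.03 -2.121
v -2.056 -1.048 -1.477
v -3.105 -0.859 -1.568
v -1.937 0.328 -1.673
v -2.187 -0.75 -1.029
v -2.315 0.597 -1.369
v -2.564 -0.481 -0.726
v -2.837 0.764 -1.291
v -3.086 -0.314 -0.648
v -3.364 0.786 -1.46
v -3.614 -0.292 -0.817
v -3.755 0.655 -1.83
v -4.004 -0.423 -1.187
v -3.904 0.408 -2.303
v -4.154 -0.67 -1.659
v -3.773 0.11 -2.751
v -4.023 -0.968 -2.107
v -3.396 -0.159 -3.054
v -3.645 -1.237 -2.411
v -2.874 -0.326 -3.132
v -3.123 -1.404 -2.489
v -2.346 -0.348 -2.963
v -2.596 -1.426 -2.32
v -1.956 -0.217 -2.593
v -2.205 -1.295 -1.95
v 3.523 3.338 0.069
v 3.997 3.514 0.689
v 2.897 2.622 0.751
v 3.577 3.863 0.67
v 3.131 3.967 0.37
v 2.869 3.776 -0.071
v 2.912 3.38 -0.446
v 3.242 2.965 -0.58
v 3.703 2.723 -0.411
v 4.079 2.77 -0.017
v 4.196 3.082 0.418
f 2 1 5
f 2 5 3
f 3 5 6
f 3 6 4
f 5 1 7
f 5 7 6
f 6 7 8
f 6 8 4
f 7 1 9
f 7 9 8
f 8 9 10
f 8 10 4
f 9 1 11
f 9 11 10
f 10 11 12
f 10 12 4
f 11 1 13
f 11 13 12
f 12 13 14
f 12 14 4
f 13 1 15
f 13 15 14
f 14 15 16
f 14 16 4
f 15 1 17
f 15 17 16
f 16 17 18
f 16 18 4
f 17 1 19
f 17 19 18
f 18 19 20
f 18 20 4
f 19 1 21
f 19 21 20
f 20 21 22
f 20 22 4
f 21 1 23
f 21 23 22
f 22 23 24
f 22 24 4
f 23 1 25
f 23 25 24
f 24 25 26
f 24 26 4
f 25 1 2
f 25 2 26
f 26 2 3
f 26 3 4
f 28 27 30
f 28 30 29
f 30 27 31
f 30 31 29
f 31 27 32
f 31 32 29
f 32 27 33
f 32 33 29
f 33 27 34
f 33 34 29
f 34 27 35
f 34 35 29
f 35 27 36
f 35 36 29
f 36 27 37
f 36 37 29
f 37 27 28
f 37 28 29



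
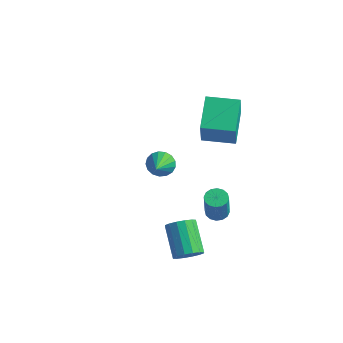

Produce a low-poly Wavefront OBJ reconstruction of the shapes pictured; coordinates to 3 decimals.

v 3.206 -1.183 -1.277
v 3.597 -0.606 -1.347
v 2.524 0.24 -0.353
v 2.134 -0.337 -0.283
v 3.357 -0.591 -1.619
v 2.284 0.255 -0.624
v 3.077 -0.734 -1.799
v 2.004 0.112 -0.804
v 2.832 -0.998 -1.839
v 1.759 -0.152 -0.844
v 2.687 -1.311 -1.729
v 1.614 -0.465 -0.734
v 2.681 -1.59 -1.498
v 1.608 -0.744 -0.503
v 2.816 -1.76 -1.207
v 1.743 -0.914 -0.213
v 3.056 -1.775 -0.936
v 1.983 -0.929 0.059
v 3.336 -1.632 -0.756
v 2.263 -0.786 0.239
v 3.581 -1.368 -0.716
v 2.508 -0.522 0.279
v 3.726 -1.055 -0.826
v 2.653 -0.209 0.169
v 3.732 -0.776 -1.057
v 2.659 0.07 -0.062
v 1.795 2.874 -2.168
v 2.274 3.163 -2.163
v 2.505 2.756 -0.707
v 2.025 2.466 -0.712
v 2.071 3.352 -2.078
v 2.302 2.945 -0.622
v 1.795 3.413 -2.017
v 2.025 3.005 -0.561
v 1.518 3.329 -1.997
v 1.749 2.922 -0.54
v 1.315 3.124 -2.022
v 1.546 2.716 -0.566
v 1.241 2.851 -2.087
v 1.472 2.443 -0.63
v 1.315 2.584 -2.173
v 1.546 2.177 -0.717
v 1.518 2.395 -2.258
v 1.749 1.988 -0.802
v 1.795 2.335 -2.319
v 2.025 1.927 -0.863
v 2.071 2.418 -2.34
v 2.302 2.011 -0.883
v 2.274 2.624 -2.314
v 2.505 2.216 -0.858
v 2.348 2.897 -2.25
v 2.579 2.489 -0.793
v -2.094 3.786 -1.569
v -1.661 3.659 -2.117
v -1.586 2.774 -0.931
v -1.483 3.872 -1.92
v -1.446 4.065 -1.643
v -1.557 4.195 -1.35
v -1.791 4.23 -1.106
v -2.095 4.165 -0.968
v -2.398 4.012 -0.968
v -2.632 3.808 -1.106
v -2.743 3.598 -1.35
v -2.705 3.432 -1.644
v -2.527 3.347 -1.921
v -2.25 3.362 -2.117
v -1.938 3.475 -2.188
v 1.002 2.68 2.681
v 1.422 2.027 4.238
v 0.252 4.087 3.472
v 0.672 3.434 5.03
v 2.348 3.426 2.63
v 2.768 2.773 4.188
v 1.598 4.833 3.422
v 2.018 4.18 4.979
f 2 1 5
f 2 5 3
f 3 5 6
f 3 6 4
f 5 1 7
f 5 7 6
f 6 7 8
f 6 8 4
f 7 1 9
f 7 9 8
f 8 9 10
f 8 10 4
f 9 1 11
f 9 11 10
f 10 11 12
f 10 12 4
f 11 1 13
f 11 13 12
f 12 13 14
f 12 14 4
f 13 1 15
f 13 15 14
f 14 15 16
f 14 16 4
f 15 1 17
f 15 17 16
f 16 17 18
f 16 18 4
f 17 1 19
f 17 19 18
f 18 19 20
f 18 20 4
f 19 1 21
f 19 21 20
f 20 21 22
f 20 22 4
f 21 1 23
f 21 23 22
f 22 23 24
f 22 24 4
f 23 1 25
f 23 25 24
f 24 25 26
f 24 26 4
f 25 1 2
f 25 2 26
f 26 2 3
f 26 3 4
f 28 27 31
f 28 31 29
f 29 31 32
f 29 32 30
f 31 27 33
f 31 33 32
f 32 33 34
f 32 34 30
f 33 27 35
f 33 35 34
f 34 35 36
f 34 36 30
f 35 27 37
f 35 37 36
f 36 37 38
f 36 38 30
f 37 27 39
f 37 39 38
f 38 39 40
f 38 40 30
f 39 27 41
f 39 41 40
f 40 41 42
f 40 42 30
f 41 27 43
f 41 43 42
f 42 43 44
f 42 44 30
f 43 27 45
f 43 45 44
f 44 45 46
f 44 46 30
f 45 27 47
f 45 47 46
f 46 47 48
f 46 48 30
f 47 27 49
f 47 49 48
f 48 49 50
f 48 50 30
f 49 27 51
f 49 51 50
f 50 51 52
f 50 52 30
f 51 27 28
f 51 28 52
f 52 28 29
f 52 29 30
f 54 53 56
f 54 56 55
f 56 53 57
f 56 57 55
f 57 53 58
f 57 58 55
f 58 53 59
f 58 59 55
f 59 53 60
f 59 60 55
f 60 53 61
f 60 61 55
f 61 53 62
f 61 62 55
f 62 53 63
f 62 63 55
f 63 53 64
f 63 64 55
f 64 53 65
f 64 65 55
f 65 53 66
f 65 66 55
f 66 53 67
f 66 67 55
f 67 53 54
f 67 54 55
f 69 71 68
f 72 69 68
f 68 71 70
f 70 72 68
f 69 75 71
f 73 69 72
f 73 75 69
f 71 75 70
f 74 72 70
f 70 75 74
f 74 73 72
f 75 73 74



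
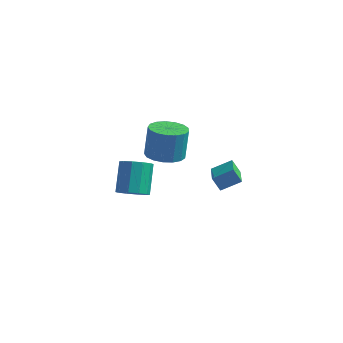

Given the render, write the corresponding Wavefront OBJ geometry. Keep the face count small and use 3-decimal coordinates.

v 0.133 -3.617 2.42
v 1 -2.963 2.245
v 1.013 -2.488 4.085
v 0.147 -3.143 4.26
v 0.585 -2.647 2.167
v 0.599 -2.173 4.006
v 0.068 -2.554 2.146
v 0.081 -2.079 3.986
v -0.435 -2.704 2.189
v -0.421 -2.23 4.029
v -0.808 -3.064 2.284
v -0.794 -2.589 4.124
v -0.965 -3.55 2.411
v -0.951 -3.076 4.251
v -0.87 -4.052 2.54
v -0.857 -3.577 4.379
v -0.546 -4.454 2.641
v -0.532 -3.98 4.481
v -0.066 -4.664 2.692
v -0.052 -4.19 4.531
v 0.459 -4.635 2.68
v 0.473 -4.161 4.52
v 0.91 -4.372 2.609
v 0.924 -3.898 4.449
v 1.183 -3.937 2.495
v 1.197 -3.463 4.334
v 1.215 -3.428 2.363
v 1.229 -2.954 4.203
v 2.818 -3.578 1.298
v 3.785 -2.971 1.876
v 2.199 -2.18 0.862
v 3.166 -1.572 1.44
v 3.314 -3.608 0.5
v 4.281 -3 1.078
v 2.695 -2.209 0.064
v 3.662 -1.602 0.642
v -3.065 -0.813 -3.944
v -2.556 -0.141 -4.424
v -2.927 1.245 -2.877
v -3.435 0.573 -2.396
v -3.129 -0.1 -4.598
v -3.499 1.286 -3.051
v -3.676 -0.331 -4.522
v -4.047 1.055 -2.975
v -3.991 -0.746 -4.225
v -4.361 0.64 -2.678
v -3.951 -1.187 -3.821
v -4.322 0.199 -2.273
v -3.573 -1.485 -3.463
v -3.944 -0.099 -1.916
v -3.001 -1.526 -3.289
v -3.371 -0.14 -1.742
v -2.453 -1.295 -3.365
v -2.824 0.091 -1.818
v -2.139 -0.88 -3.662
v -2.509 0.506 -2.115
v -2.178 -0.439 -4.067
v -2.549 0.947 -2.519
f 2 1 5
f 2 5 3
f 3 5 6
f 3 6 4
f 5 1 7
f 5 7 6
f 6 7 8
f 6 8 4
f 7 1 9
f 7 9 8
f 8 9 10
f 8 10 4
f 9 1 11
f 9 11 10
f 10 11 12
f 10 12 4
f 11 1 13
f 11 13 12
f 12 13 14
f 12 14 4
f 13 1 15
f 13 15 14
f 14 15 16
f 14 16 4
f 15 1 17
f 15 17 16
f 16 17 18
f 16 18 4
f 17 1 19
f 17 19 18
f 18 19 20
f 18 20 4
f 19 1 21
f 19 21 20
f 20 21 22
f 20 22 4
f 21 1 23
f 21 23 22
f 22 23 24
f 22 24 4
f 23 1 25
f 23 25 24
f 24 25 26
f 24 26 4
f 25 1 27
f 25 27 26
f 26 27 28
f 26 28 4
f 27 1 2
f 27 2 28
f 28 2 3
f 28 3 4
f 30 32 29
f 33 30 29
f 29 32 31
f 31 33 29
f 30 36 32
f 34 30 33
f 34 36 30
f 32 36 31
f 35 33 31
f 31 36 35
f 35 34 33
f 36 34 35
f 38 37 41
f 38 41 39
f 39 41 42
f 39 42 40
f 41 37 43
f 41 43 42
f 42 43 44
f 42 44 40
f 43 37 45
f 43 45 44
f 44 45 46
f 44 46 40
f 45 37 47
f 45 47 46
f 46 47 48
f 46 48 40
f 47 37 49
f 47 49 48
f 48 49 50
f 48 50 40
f 49 37 51
f 49 51 50
f 50 51 52
f 50 52 40
f 51 37 53
f 51 53 52
f 52 53 54
f 52 54 40
f 53 37 55
f 53 55 54
f 54 55 56
f 54 56 40
f 55 37 57
f 55 57 56
f 56 57 58
f 56 58 40
f 57 37 38
f 57 38 58
f 58 38 39
f 58 39 40



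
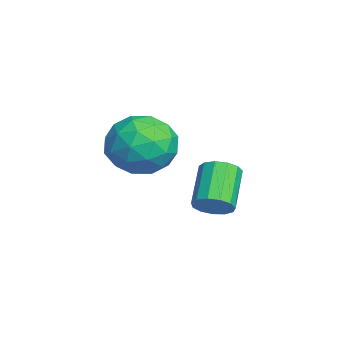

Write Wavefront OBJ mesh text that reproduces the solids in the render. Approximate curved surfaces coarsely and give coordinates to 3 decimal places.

v 0.011 2.79 -4.258
v 0.391 2.578 -3.723
v -0.851 2.917 -2.707
v -1.231 3.13 -3.242
v 0.462 2.958 -3.763
v -0.78 3.297 -2.747
v 0.389 3.285 -3.961
v -0.852 3.624 -2.945
v 0.197 3.455 -4.253
v -1.045 3.794 -3.237
v -0.055 3.414 -4.546
v -1.296 3.753 -3.53
v -0.285 3.175 -4.749
v -1.527 3.514 -3.732
v -0.422 2.814 -4.795
v -1.664 3.153 -3.779
v -0.421 2.445 -4.671
v -1.663 2.785 -3.655
v -0.283 2.186 -4.416
v -1.525 2.526 -3.399
v -0.052 2.119 -4.11
v -1.294 2.459 -3.094
v 0.199 2.265 -3.852
v -1.042 2.605 -2.836
v 0.579 0.993 -0.618
v 1.414 1.585 -1.201
v 1.726 -0.525 -0.519
v 2.561 0.067 -1.102
v 2.275 0.38 -0.003
v 1.567 1.318 -0.064
v 1.573 -0.258 -1.656
v 0.865 0.68 -1.717
v 2.028 0.812 -1.842
v 2.462 1.206 -0.821
v 0.678 -0.146 -0.899
v 1.112 0.248 0.122
v 0.896 1.423 -0.918
v 2.244 -0.363 -0.802
v 2.076 -0.179 -0.156
v 2.567 0.169 -0.499
v 0.986 1.266 -0.25
v 1.476 1.614 -0.593
v 1.983 0.905 0.111
v 1.664 -0.554 -1.127
v 2.154 -0.206 -1.47
v 0.573 0.891 -1.221
v 1.064 1.239 -1.564
v 1.157 0.155 -1.831
v 1.748 1.316 -1.638
v 2.422 0.423 -1.58
v 1.841 0.232 -1.905
v 1.425 0.784 -1.941
v 2.003 1.548 -1.038
v 2.677 0.655 -0.979
v 2.509 0.839 -0.333
v 2.092 1.391 -0.369
v 2.364 1.093 -1.415
v 0.463 0.405 -0.741
v 1.137 -0.488 -0.682
v 1.048 -0.331 -1.351
v 0.631 0.221 -1.387
v 0.718 0.637 -0.14
v 1.392 -0.256 -0.082
v 1.715 0.276 0.221
v 1.299 0.828 0.185
v 0.776 -0.033 -0.305
f 2 1 5
f 2 5 3
f 3 5 6
f 3 6 4
f 5 1 7
f 5 7 6
f 6 7 8
f 6 8 4
f 7 1 9
f 7 9 8
f 8 9 10
f 8 10 4
f 9 1 11
f 9 11 10
f 10 11 12
f 10 12 4
f 11 1 13
f 11 13 12
f 12 13 14
f 12 14 4
f 13 1 15
f 13 15 14
f 14 15 16
f 14 16 4
f 15 1 17
f 15 17 16
f 16 17 18
f 16 18 4
f 17 1 19
f 17 19 18
f 18 19 20
f 18 20 4
f 19 1 21
f 19 21 20
f 20 21 22
f 20 22 4
f 21 1 23
f 21 23 22
f 22 23 24
f 22 24 4
f 23 1 2
f 23 2 24
f 24 2 3
f 24 3 4
f 25 62 41
f 62 36 65
f 41 65 30
f 62 65 41
f 25 41 37
f 41 30 42
f 37 42 26
f 41 42 37
f 25 37 46
f 37 26 47
f 46 47 32
f 37 47 46
f 25 46 58
f 46 32 61
f 58 61 35
f 46 61 58
f 25 58 62
f 58 35 66
f 62 66 36
f 58 66 62
f 26 42 53
f 42 30 56
f 53 56 34
f 42 56 53
f 30 65 43
f 65 36 64
f 43 64 29
f 65 64 43
f 36 66 63
f 66 35 59
f 63 59 27
f 66 59 63
f 35 61 60
f 61 32 48
f 60 48 31
f 61 48 60
f 32 47 52
f 47 26 49
f 52 49 33
f 47 49 52
f 28 54 40
f 54 34 55
f 40 55 29
f 54 55 40
f 28 40 38
f 40 29 39
f 38 39 27
f 40 39 38
f 28 38 45
f 38 27 44
f 45 44 31
f 38 44 45
f 28 45 50
f 45 31 51
f 50 51 33
f 45 51 50
f 28 50 54
f 50 33 57
f 54 57 34
f 50 57 54
f 29 55 43
f 55 34 56
f 43 56 30
f 55 56 43
f 27 39 63
f 39 29 64
f 63 64 36
f 39 64 63
f 31 44 60
f 44 27 59
f 60 59 35
f 44 59 60
f 33 51 52
f 51 31 48
f 52 48 32
f 51 48 52
f 34 57 53
f 57 33 49
f 53 49 26
f 57 49 53



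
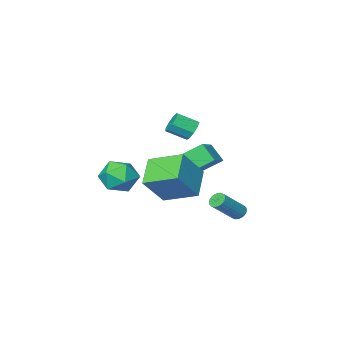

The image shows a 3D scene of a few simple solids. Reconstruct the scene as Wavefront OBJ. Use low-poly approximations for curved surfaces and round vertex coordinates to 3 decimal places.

v -3.002 3.562 -4.514
v -2.652 3.532 -4.898
v -1.209 3.628 -3.59
v -1.558 3.658 -3.206
v -2.678 3.732 -4.883
v -1.235 3.829 -3.576
v -2.754 3.907 -4.813
v -1.31 4.003 -3.506
v -2.867 4.029 -4.697
v -1.423 4.126 -3.39
v -3 4.08 -4.553
v -1.557 4.177 -3.246
v -3.134 4.052 -4.404
v -1.691 4.149 -3.096
v -3.248 3.95 -4.27
v -1.805 4.046 -2.963
v -3.324 3.788 -4.174
v -1.881 3.884 -2.867
v -3.351 3.592 -4.13
v -1.908 3.688 -2.822
v -3.325 3.391 -4.144
v -1.882 3.488 -2.837
v -3.25 3.217 -4.214
v -1.806 3.313 -2.907
v -3.137 3.094 -4.33
v -1.693 3.191 -3.023
v -3.003 3.043 -4.474
v -1.56 3.14 -3.167
v -2.869 3.071 -4.624
v -1.426 3.168 -3.316
v -2.755 3.174 -4.757
v -1.312 3.27 -3.45
v -2.679 3.336 -4.853
v -1.236 3.432 -3.546
v 2.51 1.486 -2.438
v 3.609 1.204 -2.12
v 1.831 0.556 -0.92
v 2.93 0.274 -0.602
v 2.566 1.392 -0.536
v 2.986 1.967 -1.474
v 2.454 -0.207 -1.566
v 2.874 0.368 -2.504
v 3.574 0.158 -1.58
v 3.643 1.146 -0.944
v 1.797 0.614 -2.096
v 1.866 1.602 -1.46
v -5.25 -1.337 -2.978
v -5.029 -2.228 -2.029
v -3.967 -0.261 -2.267
v -3.746 -1.151 -1.318
v -3.734 -2.309 -4.242
v -3.513 -3.199 -3.293
v -2.451 -1.232 -3.531
v -2.23 -2.123 -2.582
v -2.49 -0.153 0.327
v -2.009 0.258 0.005
v -1.049 -0.376 0.631
v -1.53 -0.787 0.953
v -2.148 0.461 0.424
v -1.187 -0.173 1.049
v -2.447 0.377 0.797
v -1.486 -0.257 1.423
v -2.766 0.045 0.951
v -1.805 -0.589 1.577
v -2.956 -0.38 0.813
v -1.996 -1.014 1.438
v -2.929 -0.699 0.447
v -1.968 -1.332 1.073
v -2.696 -0.762 0.026
v -1.735 -1.396 0.651
v -2.367 -0.541 -0.255
v -1.406 -1.175 0.371
v -2.096 -0.138 -0.263
v -1.135 -0.772 0.363
v 1.331 3.027 -2.78
v 0.278 1.866 -1.742
v 0.233 4.657 -2.071
v -0.821 3.496 -1.033
v 2.721 3.244 -1.127
v 1.667 2.083 -0.089
v 1.622 4.874 -0.418
v 0.569 3.713 0.62
f 2 1 5
f 2 5 3
f 3 5 6
f 3 6 4
f 5 1 7
f 5 7 6
f 6 7 8
f 6 8 4
f 7 1 9
f 7 9 8
f 8 9 10
f 8 10 4
f 9 1 11
f 9 11 10
f 10 11 12
f 10 12 4
f 11 1 13
f 11 13 12
f 12 13 14
f 12 14 4
f 13 1 15
f 13 15 14
f 14 15 16
f 14 16 4
f 15 1 17
f 15 17 16
f 16 17 18
f 16 18 4
f 17 1 19
f 17 19 18
f 18 19 20
f 18 20 4
f 19 1 21
f 19 21 20
f 20 21 22
f 20 22 4
f 21 1 23
f 21 23 22
f 22 23 24
f 22 24 4
f 23 1 25
f 23 25 24
f 24 25 26
f 24 26 4
f 25 1 27
f 25 27 26
f 26 27 28
f 26 28 4
f 27 1 29
f 27 29 28
f 28 29 30
f 28 30 4
f 29 1 31
f 29 31 30
f 30 31 32
f 30 32 4
f 31 1 33
f 31 33 32
f 32 33 34
f 32 34 4
f 33 1 2
f 33 2 34
f 34 2 3
f 34 3 4
f 35 46 40
f 35 40 36
f 35 36 42
f 35 42 45
f 35 45 46
f 36 40 44
f 40 46 39
f 46 45 37
f 45 42 41
f 42 36 43
f 38 44 39
f 38 39 37
f 38 37 41
f 38 41 43
f 38 43 44
f 39 44 40
f 37 39 46
f 41 37 45
f 43 41 42
f 44 43 36
f 48 50 47
f 51 48 47
f 47 50 49
f 49 51 47
f 48 54 50
f 52 48 51
f 52 54 48
f 50 54 49
f 53 51 49
f 49 54 53
f 53 52 51
f 54 52 53
f 56 55 59
f 56 59 57
f 57 59 60
f 57 60 58
f 59 55 61
f 59 61 60
f 60 61 62
f 60 62 58
f 61 55 63
f 61 63 62
f 62 63 64
f 62 64 58
f 63 55 65
f 63 65 64
f 64 65 66
f 64 66 58
f 65 55 67
f 65 67 66
f 66 67 68
f 66 68 58
f 67 55 69
f 67 69 68
f 68 69 70
f 68 70 58
f 69 55 71
f 69 71 70
f 70 71 72
f 70 72 58
f 71 55 73
f 71 73 72
f 72 73 74
f 72 74 58
f 73 55 56
f 73 56 74
f 74 56 57
f 74 57 58
f 76 78 75
f 79 76 75
f 75 78 77
f 77 79 75
f 76 82 78
f 80 76 79
f 80 82 76
f 78 82 77
f 81 79 77
f 77 82 81
f 81 80 79
f 82 80 81



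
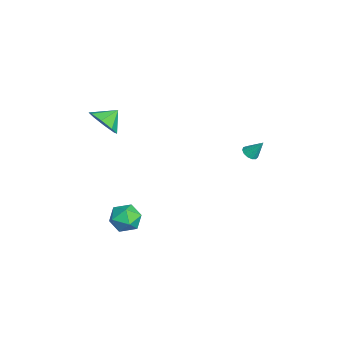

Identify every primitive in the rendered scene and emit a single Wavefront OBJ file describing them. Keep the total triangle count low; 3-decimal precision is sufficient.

v -2.546 -4.249 3.591
v -1.574 -3.804 3.742
v -3.054 -3.371 4.269
v -1.957 -3.507 3.073
v -2.685 -3.645 2.706
v -3.332 -4.136 2.858
v -3.519 -4.694 3.439
v -3.136 -4.991 4.109
v -2.408 -4.853 4.475
v -1.761 -4.362 4.323
v 2.544 -3.031 0.457
v 3.368 -2.555 0.189
v 2.932 -4.245 -0.509
v 3.756 -3.769 -0.777
v 3.667 -4.125 0.141
v 3.427 -3.375 0.738
v 2.873 -3.425 -1.058
v 2.633 -2.675 -0.461
v 3.571 -2.799 -0.747
v 4.062 -3.231 -0.006
v 2.238 -3.569 -0.314
v 2.729 -4.001 0.427
v 1.284 3.434 3.321
v 1.634 3.698 3.042
v 1.556 4.086 4.279
v 1.381 3.843 3.015
v 1.097 3.858 3.085
v 0.872 3.738 3.231
v 0.779 3.521 3.405
v 0.846 3.277 3.552
v 1.052 3.083 3.626
v 1.332 3 3.604
v 1.597 3.054 3.491
v 1.763 3.23 3.325
v 1.777 3.469 3.158
f 2 1 4
f 2 4 3
f 4 1 5
f 4 5 3
f 5 1 6
f 5 6 3
f 6 1 7
f 6 7 3
f 7 1 8
f 7 8 3
f 8 1 9
f 8 9 3
f 9 1 10
f 9 10 3
f 10 1 2
f 10 2 3
f 11 22 16
f 11 16 12
f 11 12 18
f 11 18 21
f 11 21 22
f 12 16 20
f 16 22 15
f 22 21 13
f 21 18 17
f 18 12 19
f 14 20 15
f 14 15 13
f 14 13 17
f 14 17 19
f 14 19 20
f 15 20 16
f 13 15 22
f 17 13 21
f 19 17 18
f 20 19 12
f 24 23 26
f 24 26 25
f 26 23 27
f 26 27 25
f 27 23 28
f 27 28 25
f 28 23 29
f 28 29 25
f 29 23 30
f 29 30 25
f 30 23 31
f 30 31 25
f 31 23 32
f 31 32 25
f 32 23 33
f 32 33 25
f 33 23 34
f 33 34 25
f 34 23 35
f 34 35 25
f 35 23 24
f 35 24 25



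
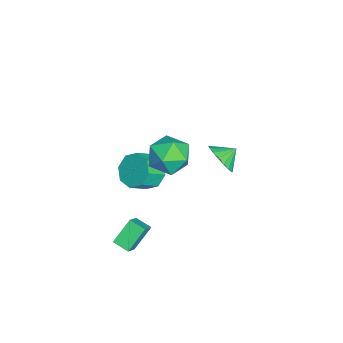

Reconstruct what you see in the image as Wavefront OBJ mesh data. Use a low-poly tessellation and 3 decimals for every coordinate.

v 1.441 0.35 2.437
v 1.882 1.073 3.358
v 3.078 -0.833 2.582
v 3.519 -0.11 3.503
v 2.508 -0.823 3.696
v 1.497 -0.092 3.606
v 3.463 0.332 2.334
v 2.452 1.063 2.244
v 3.132 1.061 3.295
v 2.541 0.348 4.136
v 2.419 -0.108 1.804
v 1.828 -0.821 2.645
v -2.505 2.411 -2.273
v -1.797 2.322 -1.503
v -2.975 3.229 -1.747
v -1.595 2.626 -1.794
v -1.574 2.888 -2.181
v -1.736 3.055 -2.586
v -2.051 3.094 -2.929
v -2.456 2.998 -3.142
v -2.871 2.786 -3.183
v -3.213 2.5 -3.044
v -3.414 2.196 -2.752
v -3.436 1.935 -2.365
v -3.273 1.768 -1.96
v -2.958 1.728 -1.617
v -2.554 1.824 -1.404
v -2.139 2.036 -1.363
v 1.374 -0.952 0.328
v 2.253 -0.456 0.037
v 2.944 -1.232 0.801
v 2.066 -1.728 1.092
v 1.911 -0.123 0.683
v 2.603 -0.899 1.448
v 1.255 -0.275 1.122
v 1.947 -1.051 1.886
v 0.669 -0.824 1.095
v 1.36 -1.6 1.86
v 0.496 -1.448 0.619
v 1.187 -2.224 1.383
v 0.837 -1.781 -0.028
v 1.529 -2.557 0.737
v 1.493 -1.629 -0.466
v 2.185 -2.405 0.298
v 2.08 -1.08 -0.44
v 2.771 -1.856 0.325
v 2.019 -1.639 -3.131
v 2.931 -1.855 -2.318
v 2.453 -0.813 -3.397
v 3.364 -1.029 -2.584
v 2.836 -2.431 -4.256
v 3.747 -2.647 -3.443
v 3.269 -1.605 -4.522
v 4.181 -1.821 -3.709
f 1 12 6
f 1 6 2
f 1 2 8
f 1 8 11
f 1 11 12
f 2 6 10
f 6 12 5
f 12 11 3
f 11 8 7
f 8 2 9
f 4 10 5
f 4 5 3
f 4 3 7
f 4 7 9
f 4 9 10
f 5 10 6
f 3 5 12
f 7 3 11
f 9 7 8
f 10 9 2
f 14 13 16
f 14 16 15
f 16 13 17
f 16 17 15
f 17 13 18
f 17 18 15
f 18 13 19
f 18 19 15
f 19 13 20
f 19 20 15
f 20 13 21
f 20 21 15
f 21 13 22
f 21 22 15
f 22 13 23
f 22 23 15
f 23 13 24
f 23 24 15
f 24 13 25
f 24 25 15
f 25 13 26
f 25 26 15
f 26 13 27
f 26 27 15
f 27 13 28
f 27 28 15
f 28 13 14
f 28 14 15
f 30 29 33
f 30 33 31
f 31 33 34
f 31 34 32
f 33 29 35
f 33 35 34
f 34 35 36
f 34 36 32
f 35 29 37
f 35 37 36
f 36 37 38
f 36 38 32
f 37 29 39
f 37 39 38
f 38 39 40
f 38 40 32
f 39 29 41
f 39 41 40
f 40 41 42
f 40 42 32
f 41 29 43
f 41 43 42
f 42 43 44
f 42 44 32
f 43 29 45
f 43 45 44
f 44 45 46
f 44 46 32
f 45 29 30
f 45 30 46
f 46 30 31
f 46 31 32
f 48 50 47
f 51 48 47
f 47 50 49
f 49 51 47
f 48 54 50
f 52 48 51
f 52 54 48
f 50 54 49
f 53 51 49
f 49 54 53
f 53 52 51
f 54 52 53



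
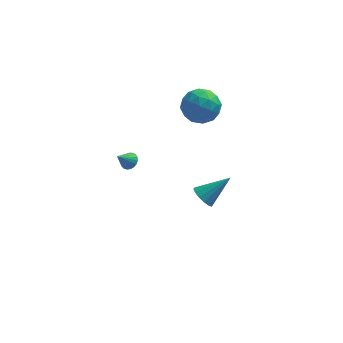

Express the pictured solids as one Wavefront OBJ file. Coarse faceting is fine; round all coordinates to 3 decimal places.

v 0.721 3.887 3.611
v 1.425 4.406 2.76
v 1.435 2.114 3.12
v 2.139 2.633 2.269
v 2.373 2.82 3.452
v 1.932 3.916 3.755
v 0.928 2.604 2.125
v 0.487 3.7 2.428
v 1.553 3.613 1.842
v 2.446 3.746 2.662
v 0.414 2.774 3.218
v 1.307 2.907 4.038
v 1.01 4.302 3.228
v 1.85 2.218 2.652
v 1.987 2.328 3.347
v 2.401 2.632 2.847
v 1.309 4.014 3.813
v 1.722 4.319 3.313
v 2.28 3.386 3.72
v 1.138 2.201 2.567
v 1.551 2.506 2.067
v 0.459 3.888 3.033
v 0.873 4.192 2.533
v 0.58 3.134 2.16
v 1.499 4.141 2.189
v 1.919 3.099 1.9
v 1.207 3.082 1.816
v 0.948 3.726 1.994
v 2.024 4.219 2.67
v 2.444 3.177 2.382
v 2.582 3.287 3.077
v 2.322 3.931 3.255
v 2.099 3.753 2.131
v 0.416 3.343 3.498
v 0.836 2.301 3.21
v 0.538 2.589 2.625
v 0.278 3.233 2.803
v 0.941 3.421 3.98
v 1.361 2.379 3.691
v 1.912 2.794 3.886
v 1.653 3.438 4.064
v 0.761 2.767 3.749
v 1.602 2.44 -4.533
v 2.146 2.259 -5.105
v 3.138 3 -3.247
v 2.052 2.663 -5.168
v 1.837 3.007 -5.061
v 1.559 3.199 -4.813
v 1.293 3.187 -4.489
v 1.109 2.975 -4.177
v 1.057 2.62 -3.961
v 1.152 2.216 -3.897
v 1.367 1.873 -4.004
v 1.645 1.681 -4.253
v 1.911 1.692 -4.576
v 2.095 1.904 -4.888
v -2.336 -1.657 2.511
v -1.938 -2.027 2.597
v -2.944 -2.123 3.329
v -1.877 -1.858 2.738
v -1.896 -1.654 2.84
v -1.99 -1.451 2.886
v -2.145 -1.283 2.866
v -2.333 -1.18 2.785
v -2.521 -1.16 2.657
v -2.677 -1.226 2.504
v -2.775 -1.366 2.351
v -2.796 -1.556 2.227
v -2.738 -1.764 2.151
v -2.611 -1.954 2.138
v -2.436 -2.092 2.189
v -2.244 -2.155 2.296
v -2.068 -2.132 2.44
f 1 38 17
f 38 12 41
f 17 41 6
f 38 41 17
f 1 17 13
f 17 6 18
f 13 18 2
f 17 18 13
f 1 13 22
f 13 2 23
f 22 23 8
f 13 23 22
f 1 22 34
f 22 8 37
f 34 37 11
f 22 37 34
f 1 34 38
f 34 11 42
f 38 42 12
f 34 42 38
f 2 18 29
f 18 6 32
f 29 32 10
f 18 32 29
f 6 41 19
f 41 12 40
f 19 40 5
f 41 40 19
f 12 42 39
f 42 11 35
f 39 35 3
f 42 35 39
f 11 37 36
f 37 8 24
f 36 24 7
f 37 24 36
f 8 23 28
f 23 2 25
f 28 25 9
f 23 25 28
f 4 30 16
f 30 10 31
f 16 31 5
f 30 31 16
f 4 16 14
f 16 5 15
f 14 15 3
f 16 15 14
f 4 14 21
f 14 3 20
f 21 20 7
f 14 20 21
f 4 21 26
f 21 7 27
f 26 27 9
f 21 27 26
f 4 26 30
f 26 9 33
f 30 33 10
f 26 33 30
f 5 31 19
f 31 10 32
f 19 32 6
f 31 32 19
f 3 15 39
f 15 5 40
f 39 40 12
f 15 40 39
f 7 20 36
f 20 3 35
f 36 35 11
f 20 35 36
f 9 27 28
f 27 7 24
f 28 24 8
f 27 24 28
f 10 33 29
f 33 9 25
f 29 25 2
f 33 25 29
f 44 43 46
f 44 46 45
f 46 43 47
f 46 47 45
f 47 43 48
f 47 48 45
f 48 43 49
f 48 49 45
f 49 43 50
f 49 50 45
f 50 43 51
f 50 51 45
f 51 43 52
f 51 52 45
f 52 43 53
f 52 53 45
f 53 43 54
f 53 54 45
f 54 43 55
f 54 55 45
f 55 43 56
f 55 56 45
f 56 43 44
f 56 44 45
f 58 57 60
f 58 60 59
f 60 57 61
f 60 61 59
f 61 57 62
f 61 62 59
f 62 57 63
f 62 63 59
f 63 57 64
f 63 64 59
f 64 57 65
f 64 65 59
f 65 57 66
f 65 66 59
f 66 57 67
f 66 67 59
f 67 57 68
f 67 68 59
f 68 57 69
f 68 69 59
f 69 57 70
f 69 70 59
f 70 57 71
f 70 71 59
f 71 57 72
f 71 72 59
f 72 57 73
f 72 73 59
f 73 57 58
f 73 58 59

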